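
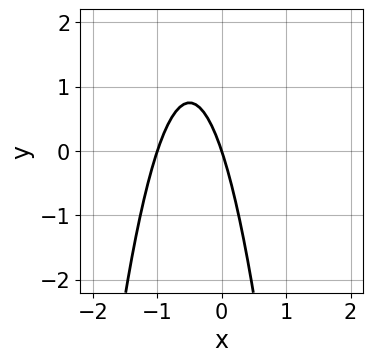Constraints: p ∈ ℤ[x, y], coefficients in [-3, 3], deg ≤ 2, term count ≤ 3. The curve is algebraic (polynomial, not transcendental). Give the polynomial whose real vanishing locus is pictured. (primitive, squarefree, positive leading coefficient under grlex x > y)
3*x^2 + 3*x + y

(a) deg p = 2.
(b) From the axis intercepts and sections: among the integer gridlines, it crosses the x-axis at x ∈ {-1, 0}; it crosses the y-axis at the gridline y = 0.
(c) Fitting integer coefficients to these (and the overall shape) gives p.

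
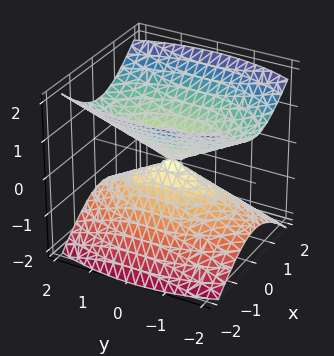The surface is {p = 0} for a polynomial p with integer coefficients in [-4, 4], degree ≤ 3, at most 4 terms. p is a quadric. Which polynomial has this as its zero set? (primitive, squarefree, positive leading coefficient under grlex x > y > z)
1. There are 2 components. Treating them together as one polynomial.
2. deg p = 2. A double cone through the origin; a quadric.
3. Symmetries: it's symmetric under z → −z, forcing even powers of z; the y ↦ −y reflection is a symmetry, so y appears only in even powers; it's symmetric under x → −x, forcing even powers of x.
4. Against the integer gridlines: it meets the x-axis at x = 0 (among the integer gridlines); it meets the y-axis at y = 0 (among the integer gridlines); it meets the z-axis at z = 0 (among the integer gridlines).
5. Fitting integer coefficients to these (and the overall shape) gives p.

3*x^2 + y^2 - 3*z^2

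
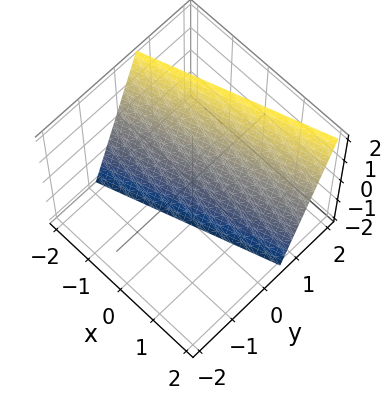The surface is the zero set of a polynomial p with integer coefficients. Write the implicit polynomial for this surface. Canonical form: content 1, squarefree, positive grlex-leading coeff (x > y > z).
(a) deg p = 1. The surface is flat (a plane).
(b) From the axis intercepts and sections: it crosses the x-axis at the gridline x = -2; one z-axis crossing is at z = -2.
(c) Matching integer coefficients to the picture gives p.

x - 3*y + z + 2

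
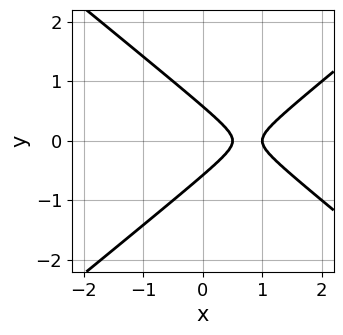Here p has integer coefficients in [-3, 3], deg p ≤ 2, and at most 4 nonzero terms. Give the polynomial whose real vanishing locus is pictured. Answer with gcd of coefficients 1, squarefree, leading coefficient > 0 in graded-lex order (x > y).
First, deg p = 2. The shape is more complex than any degree-1 curve.
Then, symmetries: mirror symmetry y ↦ −y ⇒ only even powers of y.
Then, against the integer gridlines: one x-axis crossing is at x = 1.
Finally, these observations pin down the coefficients.

2*x^2 - 3*y^2 - 3*x + 1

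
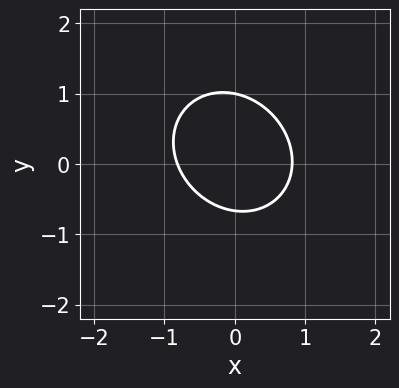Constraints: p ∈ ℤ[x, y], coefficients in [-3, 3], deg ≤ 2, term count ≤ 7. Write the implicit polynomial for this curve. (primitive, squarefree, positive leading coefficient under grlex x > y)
1. The degree is 2 — the shape is more complex than any degree-1 curve.
2. Reading off the gridlines: it meets the y-axis at y = 1 (among the integer gridlines).
3. Solving for integer coefficients yields p as stated.

3*x^2 + x*y + 3*y^2 - y - 2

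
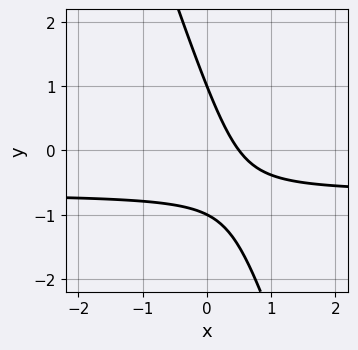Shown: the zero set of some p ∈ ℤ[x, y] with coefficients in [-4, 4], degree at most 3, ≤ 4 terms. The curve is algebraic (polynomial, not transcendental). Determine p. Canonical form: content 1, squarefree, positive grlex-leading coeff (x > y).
1. Degree: the shape is more complex than any degree-1 curve, so deg p = 2.
2. Checking where it meets the axes: the y-axis gridline crossings are at y ∈ {-1, 1}.
3. Assembling these constraints gives the stated polynomial.

3*x*y + y^2 + 2*x - 1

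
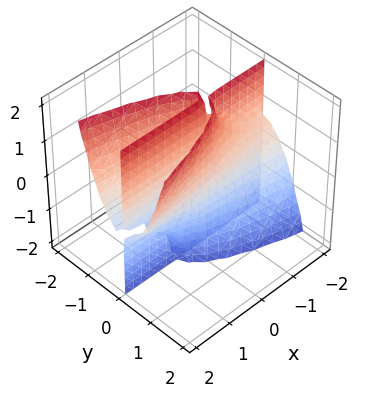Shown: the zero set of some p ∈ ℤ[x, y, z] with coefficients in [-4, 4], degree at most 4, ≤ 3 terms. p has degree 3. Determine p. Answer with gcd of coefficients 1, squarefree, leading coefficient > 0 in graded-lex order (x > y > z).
Degree: no degree-2 surface has this shape, so deg p = 3.
Checking where it meets the axes: every point of the z-axis in the box is on the surface; every point of the x-axis in the box is on the surface.
Matching integer coefficients to the picture gives p.

x*y*z - 3*y^3 + y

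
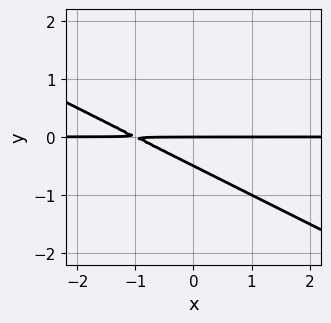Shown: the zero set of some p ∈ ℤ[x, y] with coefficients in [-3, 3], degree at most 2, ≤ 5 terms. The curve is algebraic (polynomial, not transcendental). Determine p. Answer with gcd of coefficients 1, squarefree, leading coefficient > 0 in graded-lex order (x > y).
First, the degree is 2 — no degree-1 curve has this shape.
Next, from the axis intercepts and sections: every point of the x-axis in the box is on the curve; it meets the y-axis at y = 0 (among the integer gridlines).
Finally, together with the visible shape, these determine p as stated.

x*y + 2*y^2 + y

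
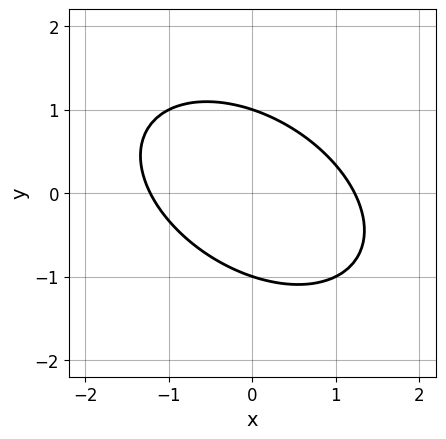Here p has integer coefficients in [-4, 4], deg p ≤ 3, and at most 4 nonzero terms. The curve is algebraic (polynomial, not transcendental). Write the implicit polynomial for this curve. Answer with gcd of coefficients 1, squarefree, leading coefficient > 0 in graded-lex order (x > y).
The degree is 2 — the shape is more complex than any degree-1 curve.
Reading off the gridlines: the y-axis gridline crossings are at y ∈ {-1, 1}.
The integer polynomial consistent with all of this is the stated p.

2*x^2 + 2*x*y + 3*y^2 - 3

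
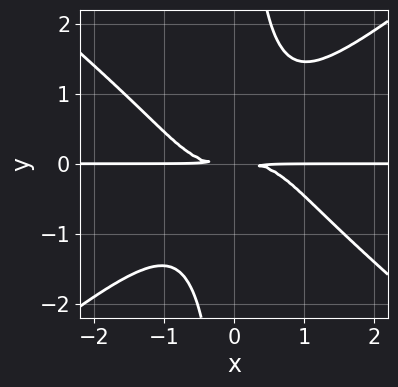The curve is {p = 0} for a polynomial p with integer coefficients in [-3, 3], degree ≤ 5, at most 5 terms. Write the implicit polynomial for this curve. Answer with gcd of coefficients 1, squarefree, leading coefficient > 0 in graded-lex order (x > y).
2*x^3*y - 3*x*y^3 + 3*y^2

The degree is 4 — a generic line meets the curve in up to 4 points.
Observable constraints: every point of the x-axis in the box is on the curve.
Assembling these constraints gives the stated polynomial.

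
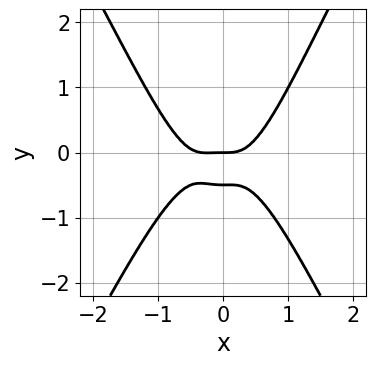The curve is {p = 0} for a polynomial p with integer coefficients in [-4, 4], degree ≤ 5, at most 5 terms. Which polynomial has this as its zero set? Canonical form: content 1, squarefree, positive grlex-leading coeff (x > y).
3*x^4 - x^2*y^2 + x^3 - 2*y^2 - y

Degree: the shape is more complex than any degree-3 curve, so deg p = 4.
From the axis intercepts and sections: it crosses the x-axis at the gridline x = 0; it crosses the y-axis at the gridline y = 0.
Matching integer coefficients to the picture gives p.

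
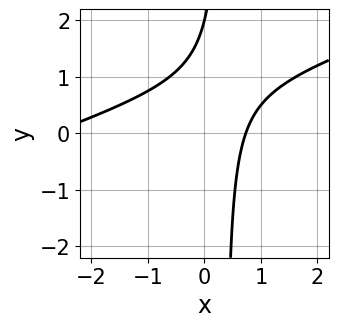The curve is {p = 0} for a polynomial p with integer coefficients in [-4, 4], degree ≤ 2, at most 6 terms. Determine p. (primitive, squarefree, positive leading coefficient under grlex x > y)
(a) The degree is 2 — a generic line meets the curve in up to 2 points.
(b) Against the integer gridlines: it meets the y-axis at y = 2 (among the integer gridlines).
(c) Fitting integer coefficients to these (and the overall shape) gives p.

x^2 - 3*x*y + 2*x + y - 2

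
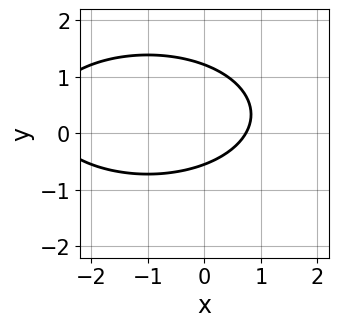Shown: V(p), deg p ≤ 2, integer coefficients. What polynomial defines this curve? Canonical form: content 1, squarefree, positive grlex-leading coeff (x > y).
deg p = 2. The shape is more complex than any degree-1 curve.
Matching integer coefficients to the picture gives p.

x^2 + 3*y^2 + 2*x - 2*y - 2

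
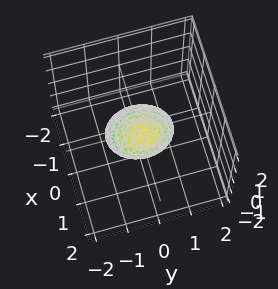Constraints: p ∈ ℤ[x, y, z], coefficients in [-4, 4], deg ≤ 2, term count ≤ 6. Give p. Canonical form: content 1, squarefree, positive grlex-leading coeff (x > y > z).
(a) The degree is 2 — the shape is more complex than any degree-1 surface.
(b) Against the integer gridlines: the y-axis gridline crossings are at y ∈ {-1, 1}.
(c) These observations pin down the coefficients.

3*x^2 - 3*x*z + 2*y^2 + 3*z^2 - 2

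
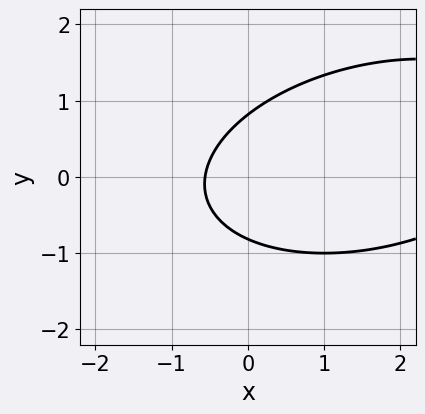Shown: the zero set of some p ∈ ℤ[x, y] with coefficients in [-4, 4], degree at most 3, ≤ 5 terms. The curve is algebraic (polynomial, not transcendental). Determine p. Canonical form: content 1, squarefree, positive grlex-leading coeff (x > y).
1. deg p = 2.
2. The integer polynomial consistent with all of this is the stated p.

x^2 - x*y + 3*y^2 - 3*x - 2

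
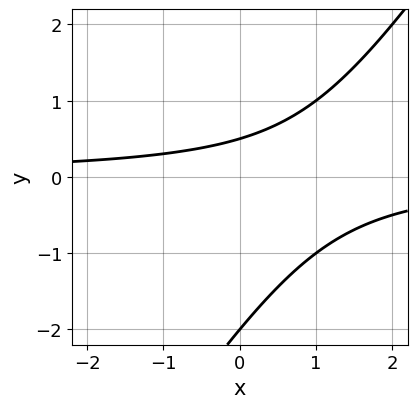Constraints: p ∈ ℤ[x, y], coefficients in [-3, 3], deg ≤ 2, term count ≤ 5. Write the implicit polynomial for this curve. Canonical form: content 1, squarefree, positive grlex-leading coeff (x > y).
3*x*y - 2*y^2 - 3*y + 2

(a) The degree is 2 — the shape is more complex than any degree-1 curve.
(b) Reading off the gridlines: one y-axis crossing is at y = -2; it misses every integer gridline on the x-axis.
(c) The integer polynomial consistent with all of this is the stated p.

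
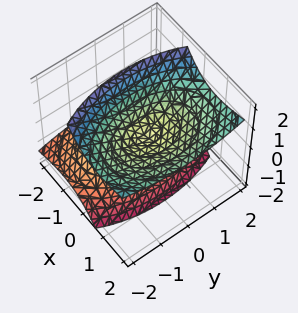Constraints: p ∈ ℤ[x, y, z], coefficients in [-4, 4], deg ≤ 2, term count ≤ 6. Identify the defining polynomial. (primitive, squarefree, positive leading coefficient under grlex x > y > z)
(a) Degree: a generic line meets the surface in up to 2 points, so deg p = 2.
(b) From the visible intercepts: one x-axis crossing is at x = 0; one y-axis crossing is at y = 0.
(c) Putting this together gives p.

2*x^2 - 3*x*z + y^2 - 2*z^2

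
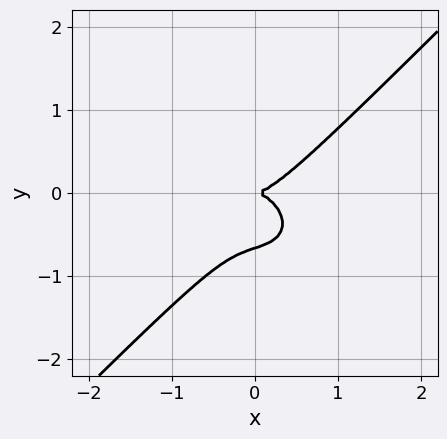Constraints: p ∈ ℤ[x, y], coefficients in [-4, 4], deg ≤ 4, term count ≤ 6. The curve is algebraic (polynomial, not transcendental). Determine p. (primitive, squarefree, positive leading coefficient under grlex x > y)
Degree: a generic line meets the curve in up to 3 points, so deg p = 3.
From the axis intercepts and sections: it meets the y-axis at y = 0 (among the integer gridlines); it meets the x-axis at x = 0 (among the integer gridlines).
Assembling these constraints gives the stated polynomial.

2*x^3 + x*y^2 - 3*y^3 - 2*y^2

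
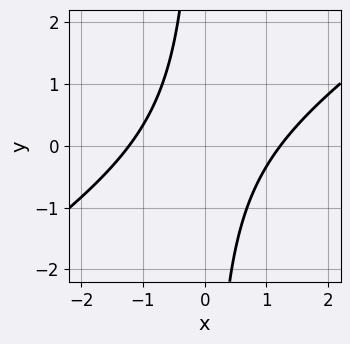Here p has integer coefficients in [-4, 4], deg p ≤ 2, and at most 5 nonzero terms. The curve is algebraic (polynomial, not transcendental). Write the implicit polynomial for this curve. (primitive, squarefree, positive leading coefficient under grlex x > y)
2*x^2 - 3*x*y - 3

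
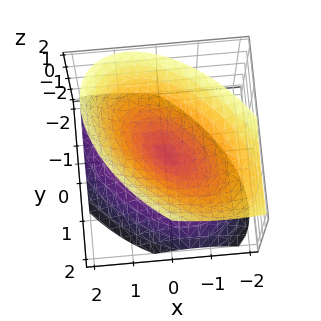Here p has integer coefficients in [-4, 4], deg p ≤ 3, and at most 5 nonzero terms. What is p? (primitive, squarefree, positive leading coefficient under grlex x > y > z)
1. There are 2 components. They look like related sheets of one shape, so recover p as a whole.
2. deg p = 2. A generic line meets the surface in up to 2 points.
3. Against the integer gridlines: it meets the y-axis at y = 0 (among the integer gridlines); one z-axis crossing is at z = 0; it meets the x-axis at x = 0 (among the integer gridlines).
4. Solving for integer coefficients yields p as stated.

3*x^2 + 3*x*y + x*z + 3*y^2 - 3*z^2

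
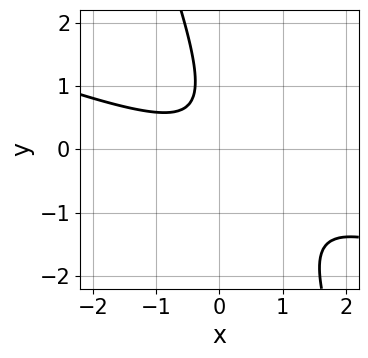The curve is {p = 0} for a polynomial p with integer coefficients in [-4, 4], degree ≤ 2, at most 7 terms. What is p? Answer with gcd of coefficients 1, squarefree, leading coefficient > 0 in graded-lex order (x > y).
First, degree: a generic line meets the curve in up to 2 points, so deg p = 2.
Then, reading off the gridlines: the curve avoids every integer y-axis point in the box; it misses every integer gridline on the x-axis.
Finally, fitting integer coefficients to these (and the overall shape) gives p.

x^2 + 3*x*y + y^2 - y + 1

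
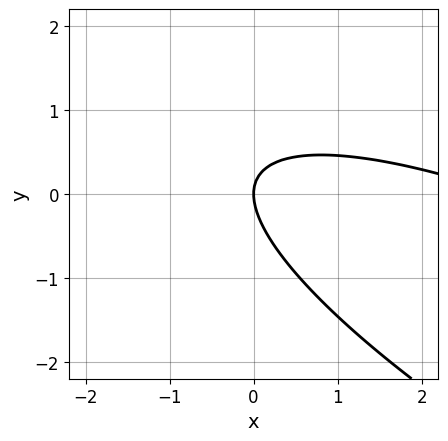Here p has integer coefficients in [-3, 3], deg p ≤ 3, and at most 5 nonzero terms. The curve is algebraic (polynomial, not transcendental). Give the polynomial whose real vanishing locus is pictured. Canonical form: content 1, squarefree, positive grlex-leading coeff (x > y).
1. The degree is 2 — the shape is more complex than any degree-1 curve.
2. From the axis intercepts and sections: it meets the y-axis at y = 0 (among the integer gridlines); one x-axis crossing is at x = 0.
3. Putting this together gives p.

x^2 + 3*x*y + 3*y^2 - 3*x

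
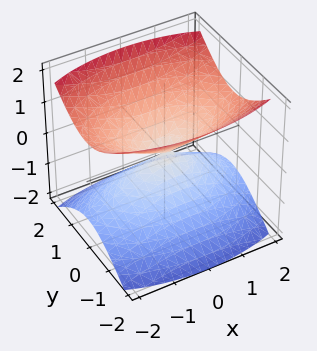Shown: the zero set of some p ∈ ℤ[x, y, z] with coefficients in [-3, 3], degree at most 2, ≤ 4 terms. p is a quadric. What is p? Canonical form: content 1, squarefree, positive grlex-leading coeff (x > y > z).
x^2 + 3*y^2 - 3*z^2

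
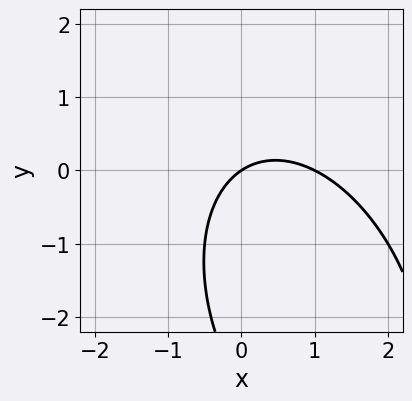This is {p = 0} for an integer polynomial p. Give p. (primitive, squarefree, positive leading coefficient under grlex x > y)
2*x^2 + x*y + y^2 - 2*x + 3*y

First, deg p = 2. A generic line meets the curve in up to 2 points.
Then, from the axis intercepts and sections: the x-axis gridline crossings are at x ∈ {0, 1}; one y-axis crossing is at y = 0.
Finally, matching integer coefficients to the picture gives p.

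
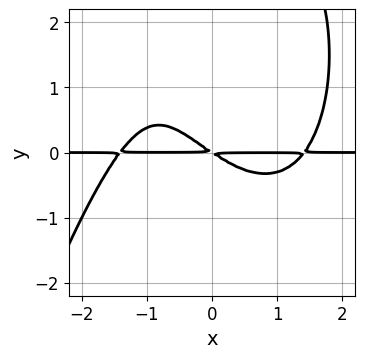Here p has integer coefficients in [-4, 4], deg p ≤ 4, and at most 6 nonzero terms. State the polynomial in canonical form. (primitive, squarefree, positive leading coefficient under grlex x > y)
x^3*y + y^3 - 2*x*y - 3*y^2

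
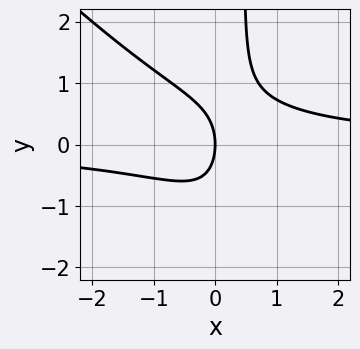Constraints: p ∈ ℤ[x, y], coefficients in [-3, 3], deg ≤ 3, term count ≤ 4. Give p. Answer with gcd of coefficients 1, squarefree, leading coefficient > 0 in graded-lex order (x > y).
2*x^2*y + 2*x*y^2 - y^2 - 2*x

First, the degree is 3 — no degree-2 curve has this shape.
Next, observable constraints: it meets the x-axis at x = 0 (among the integer gridlines); it meets the y-axis at y = 0 (among the integer gridlines).
Finally, assembling these constraints gives the stated polynomial.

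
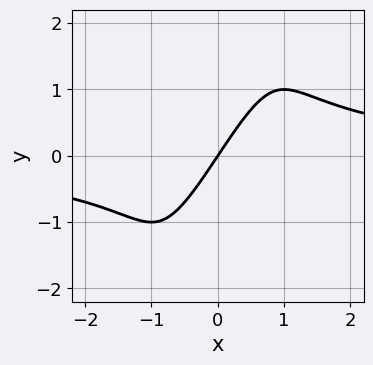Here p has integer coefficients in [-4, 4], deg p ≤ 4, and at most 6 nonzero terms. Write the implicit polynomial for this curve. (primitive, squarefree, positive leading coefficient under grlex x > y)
2*x^2*y - x*y^2 - 3*x + 2*y

First, degree: no degree-2 curve has this shape, so deg p = 3.
Then, against the integer gridlines: it meets the x-axis at x = 0 (among the integer gridlines); one y-axis crossing is at y = 0.
Finally, together with the visible shape, these determine p as stated.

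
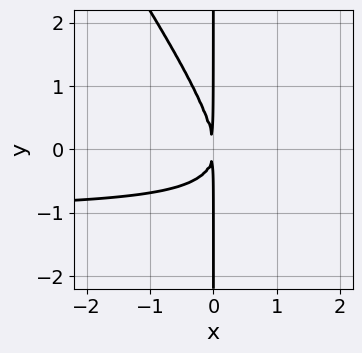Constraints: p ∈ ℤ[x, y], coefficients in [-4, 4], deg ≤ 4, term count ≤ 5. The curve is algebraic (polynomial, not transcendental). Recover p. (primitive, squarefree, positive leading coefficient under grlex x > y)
(a) The degree is 3 — no degree-2 curve has this shape.
(b) Checking where it meets the axes: the visible y-axis segment lies entirely on the curve.
(c) Putting this together gives p.

3*x^2*y + 2*x*y^2 + 3*x^2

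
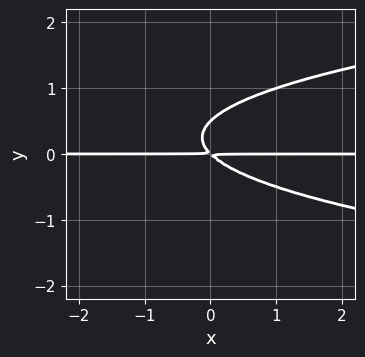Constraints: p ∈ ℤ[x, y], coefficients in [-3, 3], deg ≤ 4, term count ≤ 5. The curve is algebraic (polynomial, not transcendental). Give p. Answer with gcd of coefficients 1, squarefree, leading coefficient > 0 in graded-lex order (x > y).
1. Degree: no degree-2 curve has this shape, so deg p = 3.
2. From the axis intercepts and sections: every point of the x-axis in the box is on the curve.
3. Assembling these constraints gives the stated polynomial.

2*y^3 - x*y - y^2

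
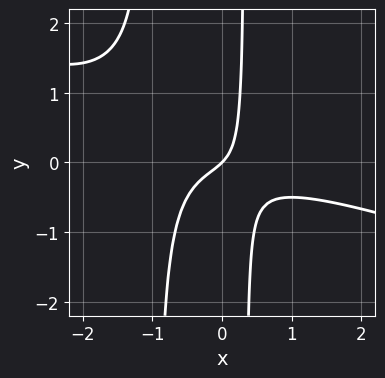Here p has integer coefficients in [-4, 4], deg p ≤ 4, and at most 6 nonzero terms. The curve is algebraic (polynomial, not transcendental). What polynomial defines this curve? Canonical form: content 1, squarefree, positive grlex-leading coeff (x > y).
First, degree: the shape is more complex than any degree-2 curve, so deg p = 3.
Next, from the visible intercepts: it crosses the y-axis at the gridline y = 0; it meets the x-axis at x = 0 (among the integer gridlines).
Finally, these observations pin down the coefficients.

x^3 + 3*x^2*y + 2*x*y + x - y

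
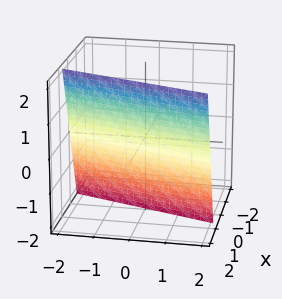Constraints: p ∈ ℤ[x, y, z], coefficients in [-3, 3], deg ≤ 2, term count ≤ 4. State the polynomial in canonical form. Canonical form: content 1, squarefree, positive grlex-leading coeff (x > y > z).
The degree is 1 — the surface is flat (a plane).
Observable constraints: it meets the y-axis at y = -2 (among the integer gridlines); it crosses the z-axis at the gridline z = -2.
Putting this together gives p.

3*x - y - z - 2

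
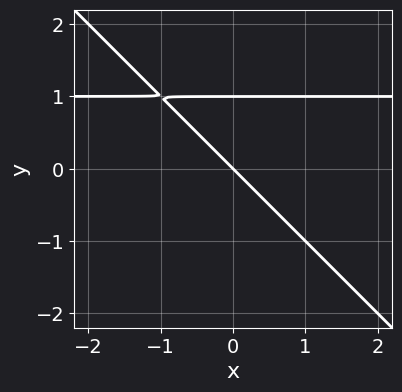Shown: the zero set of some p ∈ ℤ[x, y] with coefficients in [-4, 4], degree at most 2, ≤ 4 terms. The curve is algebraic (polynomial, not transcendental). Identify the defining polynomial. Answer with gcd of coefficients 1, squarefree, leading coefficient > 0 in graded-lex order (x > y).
Degree: no degree-1 curve has this shape, so deg p = 2.
From the axis intercepts and sections: it meets the x-axis at x = 0 (among the integer gridlines); among the integer gridlines, it crosses the y-axis at y ∈ {0, 1}.
Fitting integer coefficients to these (and the overall shape) gives p.

x*y + y^2 - x - y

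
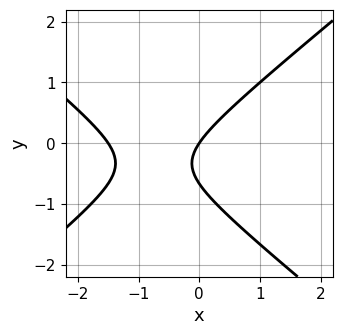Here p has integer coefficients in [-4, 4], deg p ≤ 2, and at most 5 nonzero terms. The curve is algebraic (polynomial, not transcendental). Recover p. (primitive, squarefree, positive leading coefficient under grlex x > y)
2*x^2 - 3*y^2 + 3*x - 2*y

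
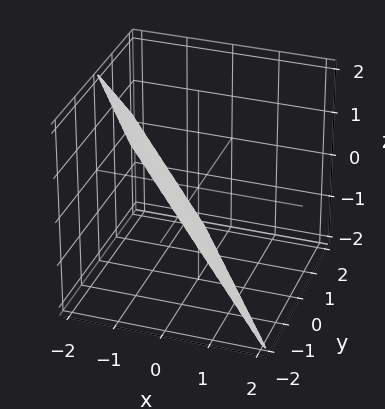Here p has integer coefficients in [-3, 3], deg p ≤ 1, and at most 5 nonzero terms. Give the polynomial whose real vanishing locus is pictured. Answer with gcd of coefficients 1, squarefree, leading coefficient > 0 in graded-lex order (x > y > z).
3*x + 2*y + 2*z + 2

1. The degree is 1 — every cross-section is a straight line — this is a plane.
2. From the visible intercepts: one y-axis crossing is at y = -1; it crosses the z-axis at the gridline z = -1.
3. These observations pin down the coefficients.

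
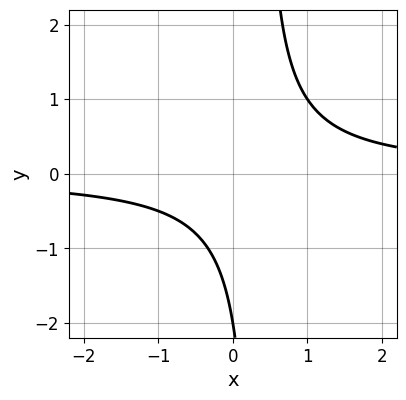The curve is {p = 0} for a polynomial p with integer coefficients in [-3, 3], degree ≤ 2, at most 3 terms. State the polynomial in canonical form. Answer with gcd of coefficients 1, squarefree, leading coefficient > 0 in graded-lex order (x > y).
3*x*y - y - 2

Degree: the shape is more complex than any degree-1 curve, so deg p = 2.
Observable constraints: it meets the y-axis at y = -2 (among the integer gridlines); no x-intercept at any integer in the box.
Fitting integer coefficients to these (and the overall shape) gives p.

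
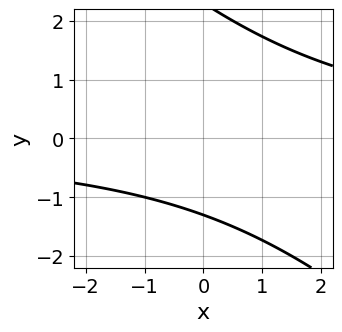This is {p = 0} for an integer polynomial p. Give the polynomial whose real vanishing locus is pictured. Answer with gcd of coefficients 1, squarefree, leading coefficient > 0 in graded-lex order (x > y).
x*y + y^2 - y - 3

The degree is 2 — the shape is more complex than any degree-1 curve.
From the axis intercepts and sections: it misses every integer gridline on the x-axis.
Together with the visible shape, these determine p as stated.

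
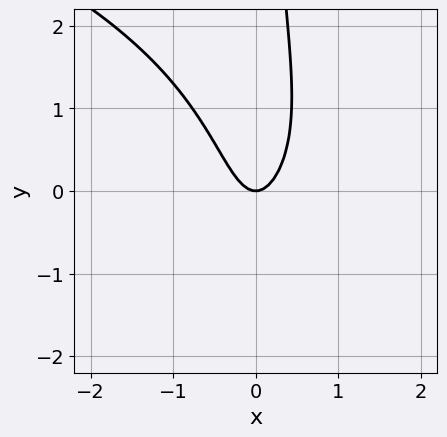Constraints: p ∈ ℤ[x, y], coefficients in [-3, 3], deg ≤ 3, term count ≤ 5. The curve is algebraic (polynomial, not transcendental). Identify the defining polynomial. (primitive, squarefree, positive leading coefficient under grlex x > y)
x*y^2 + 3*x^2 - y

The degree is 3 — the shape is more complex than any degree-2 curve.
From the visible intercepts: one y-axis crossing is at y = 0; one x-axis crossing is at x = 0.
Fitting integer coefficients to these (and the overall shape) gives p.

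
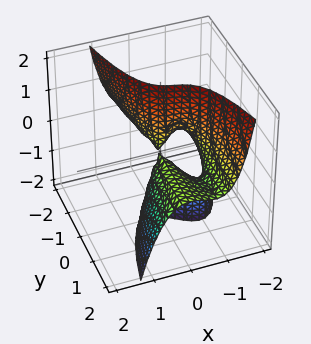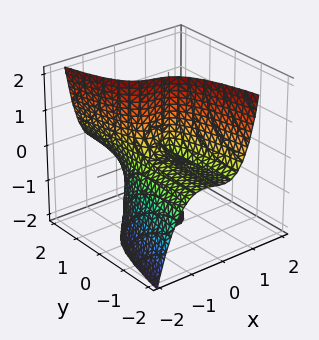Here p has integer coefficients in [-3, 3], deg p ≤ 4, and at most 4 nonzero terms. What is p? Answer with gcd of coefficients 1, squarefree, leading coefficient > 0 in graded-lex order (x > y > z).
1. deg p = 3. The shape is more complex than any degree-2 surface.
2. From the visible intercepts: one x-axis crossing is at x = -1; the visible y-axis segment lies entirely on the surface; the visible z-axis segment lies entirely on the surface.
3. These observations pin down the coefficients.

3*x^3 + 3*x^2 + x*z + 2*y*z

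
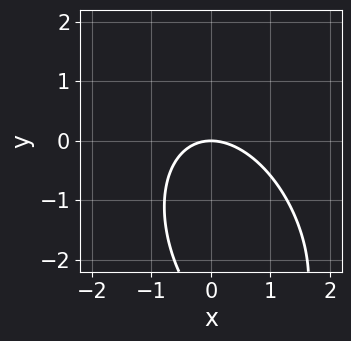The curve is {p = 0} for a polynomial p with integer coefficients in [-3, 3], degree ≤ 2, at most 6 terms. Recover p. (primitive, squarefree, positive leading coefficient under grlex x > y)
First, deg p = 2.
Then, reading off the gridlines: it meets the x-axis at x = 0 (among the integer gridlines); one y-axis crossing is at y = 0.
Finally, solving for integer coefficients yields p as stated.

2*x^2 + x*y + y^2 + 3*y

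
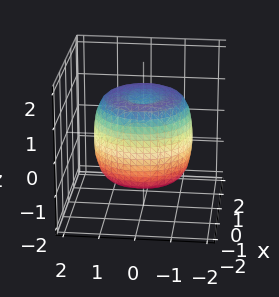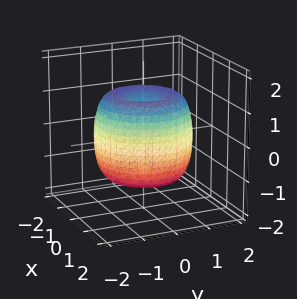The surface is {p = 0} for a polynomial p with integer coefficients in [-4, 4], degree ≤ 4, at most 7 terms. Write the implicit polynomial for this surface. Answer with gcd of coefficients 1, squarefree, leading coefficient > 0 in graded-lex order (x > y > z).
2*x^4 + 4*x^2*y^2 + 2*y^4 - 3*x^2 - 3*y^2 + 2*z^2 - 2

First, degree: no degree-3 surface has this shape, so deg p = 4.
Then, symmetry: the surface is invariant under rotation about z: p = q(x² + y², z).
Then, reading off the gridlines: a circular section at z = -1 has radius between 1 and 2; the z-axis gridline crossings are at z ∈ {-1, 1}.
Finally, the integer polynomial consistent with all of this is the stated p.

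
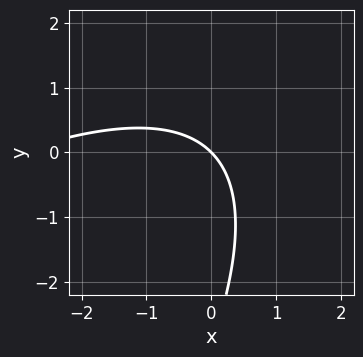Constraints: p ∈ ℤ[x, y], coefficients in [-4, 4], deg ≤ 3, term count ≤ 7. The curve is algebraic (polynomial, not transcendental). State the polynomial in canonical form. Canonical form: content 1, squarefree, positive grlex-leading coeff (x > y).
x^2 - 2*x*y + y^2 + 3*x + 3*y

1. deg p = 2. No degree-1 curve has this shape.
2. Reading off the gridlines: one y-axis crossing is at y = 0; it crosses the x-axis at the gridline x = 0.
3. Solving for integer coefficients yields p as stated.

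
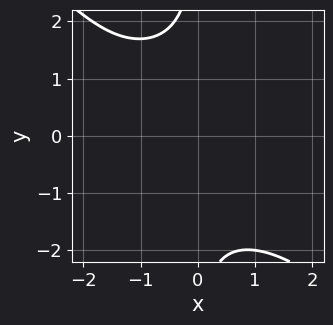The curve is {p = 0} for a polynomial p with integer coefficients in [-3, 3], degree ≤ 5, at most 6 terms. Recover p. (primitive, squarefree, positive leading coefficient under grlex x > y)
x^2*y^2 + x*y^3 + x + 3

Degree: no degree-3 curve has this shape, so deg p = 4.
Checking where it meets the axes: the curve avoids every integer y-axis point in the box; the curve avoids every integer x-axis point in the box.
These observations pin down the coefficients.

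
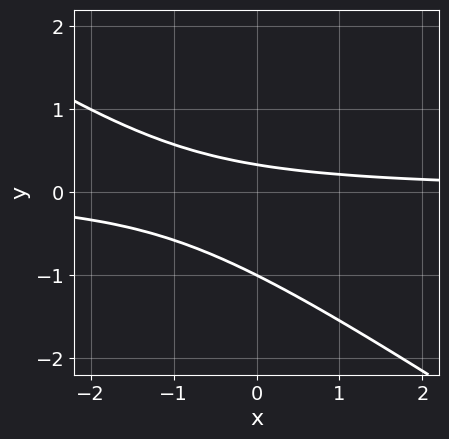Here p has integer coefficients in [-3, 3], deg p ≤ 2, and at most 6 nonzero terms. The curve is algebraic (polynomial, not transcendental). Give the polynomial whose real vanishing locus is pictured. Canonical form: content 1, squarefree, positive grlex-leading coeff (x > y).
Degree: the shape is more complex than any degree-1 curve, so deg p = 2.
Observable constraints: no x-intercept at any integer in the box; it crosses the y-axis at the gridline y = -1.
Together with the visible shape, these determine p as stated.

2*x*y + 3*y^2 + 2*y - 1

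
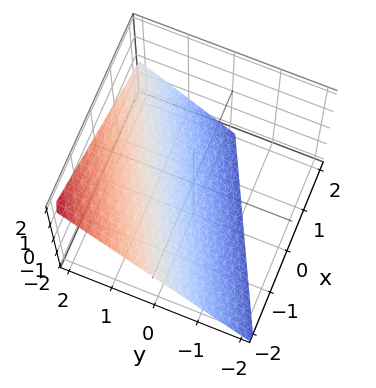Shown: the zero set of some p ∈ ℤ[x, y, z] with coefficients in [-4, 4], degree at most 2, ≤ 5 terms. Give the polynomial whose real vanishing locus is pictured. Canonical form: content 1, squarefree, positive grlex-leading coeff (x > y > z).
x - 2*y + 2*z + 2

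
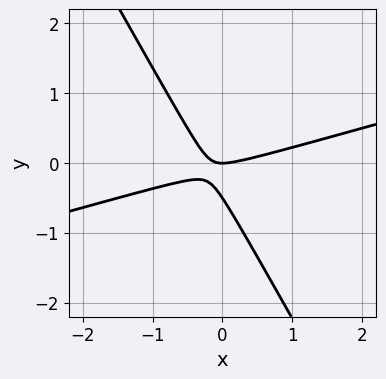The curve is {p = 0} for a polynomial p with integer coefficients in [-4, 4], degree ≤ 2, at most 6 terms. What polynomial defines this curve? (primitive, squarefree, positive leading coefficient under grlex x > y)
The degree is 2 — no degree-1 curve has this shape.
From the axis intercepts and sections: it meets the x-axis at x = 0 (among the integer gridlines); it meets the y-axis at y = 0 (among the integer gridlines).
Assembling these constraints gives the stated polynomial.

x^2 - 3*x*y - 2*y^2 - y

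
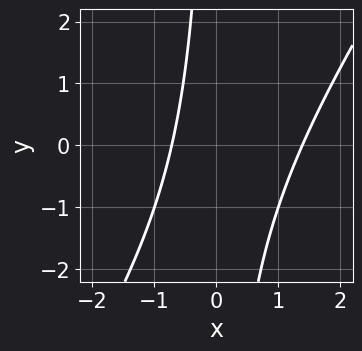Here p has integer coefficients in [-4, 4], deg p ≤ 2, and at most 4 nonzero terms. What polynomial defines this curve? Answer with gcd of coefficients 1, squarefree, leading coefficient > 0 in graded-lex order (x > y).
(a) The degree is 2 — the shape is more complex than any degree-1 curve.
(b) Checking where it meets the axes: no y-intercept at any integer in the box.
(c) The integer polynomial consistent with all of this is the stated p.

3*x^2 - 2*x*y - 2*x - 3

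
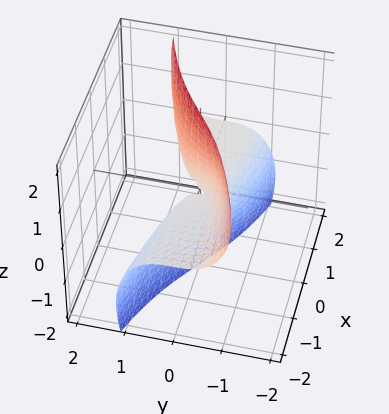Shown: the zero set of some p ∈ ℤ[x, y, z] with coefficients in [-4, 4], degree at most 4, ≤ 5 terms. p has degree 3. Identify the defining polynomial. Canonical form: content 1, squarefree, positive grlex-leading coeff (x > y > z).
3*y^3 + 2*y*z^2 - 3*x*z

First, degree: a generic line meets the surface in up to 3 points, so deg p = 3.
Then, reading off the gridlines: every point of the z-axis in the box is on the surface; every point of the x-axis in the box is on the surface; it crosses the y-axis at the gridline y = 0.
Finally, fitting integer coefficients to these (and the overall shape) gives p.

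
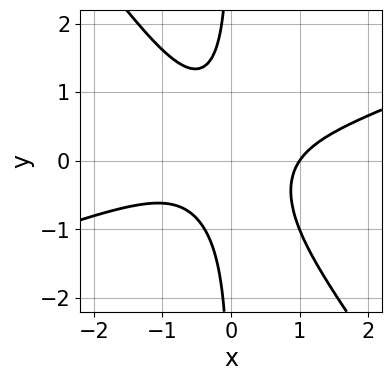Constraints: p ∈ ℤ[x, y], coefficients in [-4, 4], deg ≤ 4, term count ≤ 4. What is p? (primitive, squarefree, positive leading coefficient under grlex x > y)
x^3 - 2*x^2*y - 2*x*y^2 - 1

1. Degree: the shape is more complex than any degree-2 curve, so deg p = 3.
2. From the axis intercepts and sections: one x-axis crossing is at x = 1; the curve avoids every integer y-axis point in the box.
3. Solving for integer coefficients yields p as stated.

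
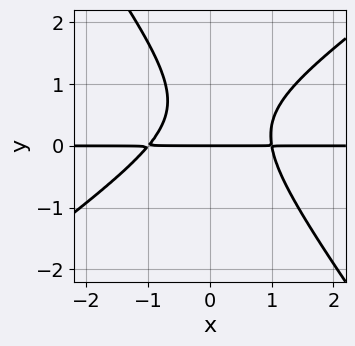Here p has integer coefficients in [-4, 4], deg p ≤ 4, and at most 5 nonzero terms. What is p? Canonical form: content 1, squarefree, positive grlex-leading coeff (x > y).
(a) Degree: the shape is more complex than any degree-2 curve, so deg p = 3.
(b) Reading off the gridlines: one y-axis crossing is at y = 0; the visible x-axis segment lies entirely on the curve.
(c) Fitting integer coefficients to these (and the overall shape) gives p.

3*x^2*y - 2*x*y^2 - 3*y^3 + 3*y^2 - 3*y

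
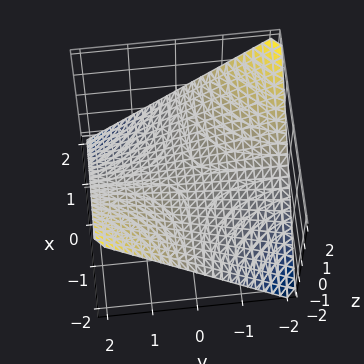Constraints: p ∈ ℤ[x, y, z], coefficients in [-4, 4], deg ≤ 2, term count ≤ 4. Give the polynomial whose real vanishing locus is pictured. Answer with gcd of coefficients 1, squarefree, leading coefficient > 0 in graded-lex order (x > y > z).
x*y + 2*z

First, deg p = 2. A hyperbolic paraboloid; a quadric.
Then, checking where it meets the axes: it crosses the z-axis at the gridline z = 0; every point of the x-axis in the box is on the surface.
Finally, assembling these constraints gives the stated polynomial. Check: (0, -1, 0) on the y-axis lies on the surface, and p(0, -1, 0) = 0. ✓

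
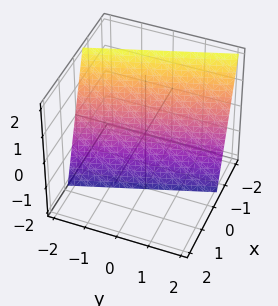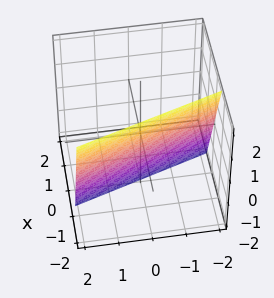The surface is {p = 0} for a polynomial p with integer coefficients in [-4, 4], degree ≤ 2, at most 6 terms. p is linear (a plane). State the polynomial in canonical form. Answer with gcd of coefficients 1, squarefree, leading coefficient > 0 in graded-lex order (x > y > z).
Degree: every cross-section is a straight line — this is a plane, so deg p = 1.
From the visible intercepts: one z-axis crossing is at z = -2; one y-axis crossing is at y = -2.
The integer polynomial consistent with all of this is the stated p.

3*x + y + z + 2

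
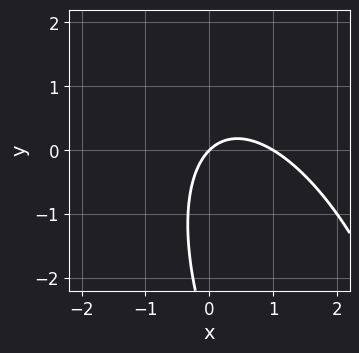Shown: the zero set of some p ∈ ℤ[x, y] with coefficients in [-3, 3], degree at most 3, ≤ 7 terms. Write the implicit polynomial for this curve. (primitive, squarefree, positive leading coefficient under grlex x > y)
3*x^2 + 2*x*y + y^2 - 3*x + 3*y

1. deg p = 2.
2. Observable constraints: among the integer gridlines, it crosses the x-axis at x ∈ {0, 1}; one y-axis crossing is at y = 0.
3. Fitting integer coefficients to these (and the overall shape) gives p.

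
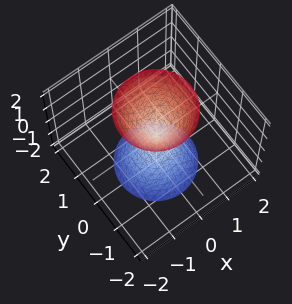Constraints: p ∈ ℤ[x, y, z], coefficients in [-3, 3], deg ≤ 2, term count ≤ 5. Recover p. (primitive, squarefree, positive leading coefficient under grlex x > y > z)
3*x^2 + 3*y^2 - z^2

1. I count 2 distinct pieces. They look like related sheets of one shape, so recover p as a whole.
2. The degree is 2 — two nappes meeting at a single point; a quadric.
3. Symmetries: the z ↦ −z reflection is a symmetry, so z appears only in even powers; every cross-section ⟂ z is a circle, so x, y appear only via x² + y².
4. Checking where it meets the axes: it crosses the y-axis at the gridline y = 0; it crosses the x-axis at the gridline x = 0; a circular section at z = -2 has radius between 1 and 2; one z-axis crossing is at z = 0.
5. Matching integer coefficients to the picture gives p.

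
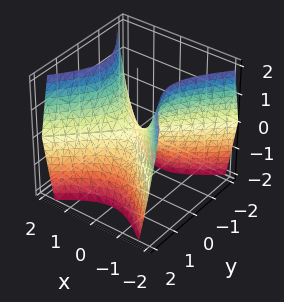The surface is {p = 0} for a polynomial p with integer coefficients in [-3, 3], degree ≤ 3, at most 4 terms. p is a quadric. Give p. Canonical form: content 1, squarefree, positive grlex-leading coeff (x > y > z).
Degree: a hyperbolic paraboloid; a quadric, so deg p = 2.
Symmetries: the x ↦ −x reflection is a symmetry, so x appears only in even powers; it's symmetric under y → −y, forcing even powers of y.
Observable constraints: it meets the x-axis at x = 0 (among the integer gridlines); it meets the y-axis at y = 0 (among the integer gridlines); it meets the z-axis at z = 0 (among the integer gridlines).
Putting this together gives p.

3*x^2 - 3*y^2 - 2*z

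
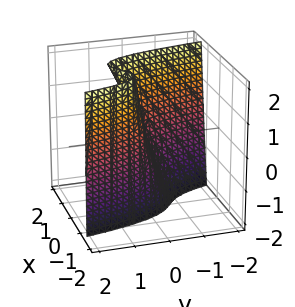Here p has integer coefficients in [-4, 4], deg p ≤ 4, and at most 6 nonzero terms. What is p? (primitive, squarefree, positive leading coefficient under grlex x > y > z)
3*x^3 - x*z + 3*y - z

First, deg p = 3. No degree-2 surface has this shape.
Next, from the visible intercepts: it meets the y-axis at y = 0 (among the integer gridlines); it crosses the z-axis at the gridline z = 0; one x-axis crossing is at x = 0.
Finally, assembling these constraints gives the stated polynomial.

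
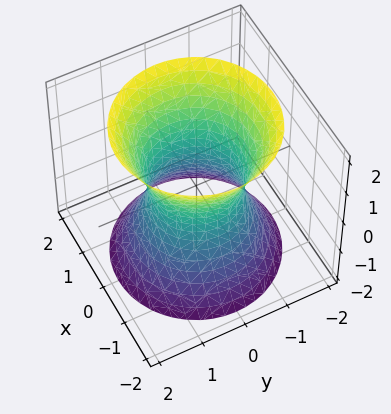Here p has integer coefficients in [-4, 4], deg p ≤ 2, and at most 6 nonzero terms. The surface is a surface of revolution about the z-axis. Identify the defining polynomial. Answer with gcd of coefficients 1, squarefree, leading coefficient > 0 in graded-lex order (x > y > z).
2*x^2 + 2*y^2 - z^2 - 2

First, the degree is 2 — the shape is more complex than any degree-1 surface.
Next, symmetry: every cross-section ⟂ z is a circle, so x, y appear only via x² + y².
Next, observable constraints: it misses every integer gridline on the z-axis; among the integer gridlines, it crosses the x-axis at x ∈ {-1, 1}; among the integer gridlines, it crosses the y-axis at y ∈ {-1, 1}.
Finally, solving for integer coefficients yields p as stated.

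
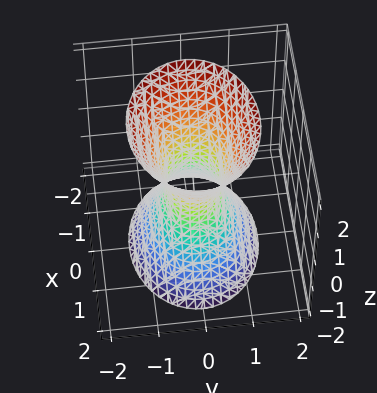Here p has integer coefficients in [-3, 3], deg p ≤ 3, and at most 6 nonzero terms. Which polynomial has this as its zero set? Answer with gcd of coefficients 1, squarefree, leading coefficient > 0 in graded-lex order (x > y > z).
deg p = 2. One connected sheet with a waist; a quadric.
Symmetries: the z ↦ −z reflection is a symmetry, so z appears only in even powers; mirror symmetry x ↦ −x ⇒ only even powers of x; the y ↦ −y reflection is a symmetry, so y appears only in even powers.
Observable constraints: no z-intercept at any integer in the box.
Solving for integer coefficients yields p as stated.

2*x^2 + 3*y^2 - z^2 - 1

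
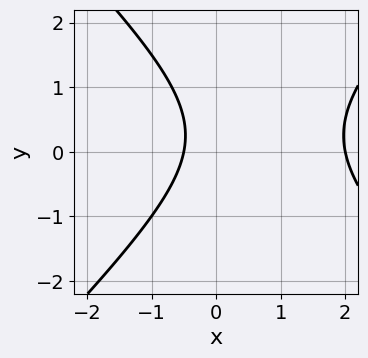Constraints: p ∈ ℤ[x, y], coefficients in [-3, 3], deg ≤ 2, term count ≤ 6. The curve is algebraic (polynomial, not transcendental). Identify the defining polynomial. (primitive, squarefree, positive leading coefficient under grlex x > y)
2*x^2 - 2*y^2 - 3*x + y - 2

(a) The degree is 2 — a generic line meets the curve in up to 2 points.
(b) From the axis intercepts and sections: it misses every integer gridline on the y-axis; one x-axis crossing is at x = 2.
(c) The integer polynomial consistent with all of this is the stated p.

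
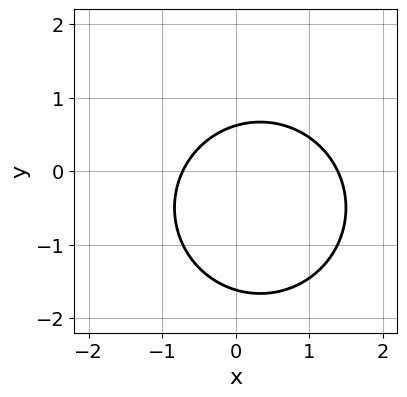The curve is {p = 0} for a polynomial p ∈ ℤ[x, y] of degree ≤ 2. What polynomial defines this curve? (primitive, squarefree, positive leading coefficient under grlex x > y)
3*x^2 + 3*y^2 - 2*x + 3*y - 3

The degree is 2 — a generic line meets the curve in up to 2 points.
Putting this together gives p.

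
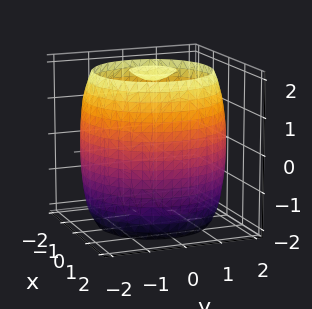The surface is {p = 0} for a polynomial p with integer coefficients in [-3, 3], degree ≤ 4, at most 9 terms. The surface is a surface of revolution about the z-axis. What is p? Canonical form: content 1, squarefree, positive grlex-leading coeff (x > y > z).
(a) The picture has 3 separate pieces. They look like related sheets of one shape, so recover p as a whole.
(b) Degree: no degree-3 surface has this shape, so deg p = 4.
(c) By symmetry, every cross-section ⟂ z is a circle, so x, y appear only via x² + y².
(d) Observable constraints: a circular section at z = -2 has radius between 0 and 1.
(e) Matching integer coefficients to the picture gives p.

x^4 + 2*x^2*y^2 + y^4 - 3*x^2 - 3*y^2 + z^2 - 3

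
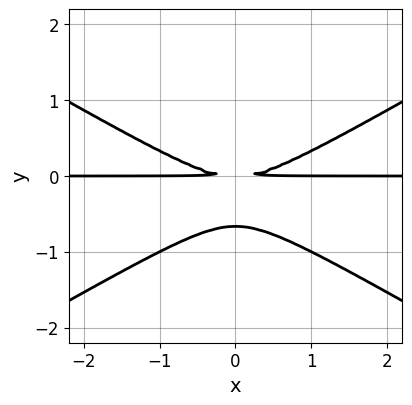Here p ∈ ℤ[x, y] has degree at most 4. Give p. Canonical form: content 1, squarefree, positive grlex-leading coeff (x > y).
x^2*y - 3*y^3 - 2*y^2

The degree is 3 — no degree-2 curve has this shape.
Symmetries: mirror symmetry x ↦ −x ⇒ only even powers of x.
From the axis intercepts and sections: every point of the x-axis in the box is on the curve.
The integer polynomial consistent with all of this is the stated p.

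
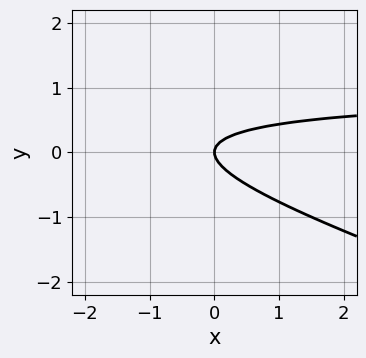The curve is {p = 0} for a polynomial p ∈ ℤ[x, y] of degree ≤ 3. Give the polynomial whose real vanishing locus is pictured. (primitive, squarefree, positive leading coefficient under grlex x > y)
x*y + 3*y^2 - x

(a) The degree is 2 — a generic line meets the curve in up to 2 points.
(b) Checking where it meets the axes: it meets the x-axis at x = 0 (among the integer gridlines); it crosses the y-axis at the gridline y = 0.
(c) Together with the visible shape, these determine p as stated.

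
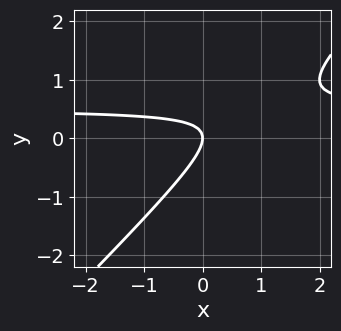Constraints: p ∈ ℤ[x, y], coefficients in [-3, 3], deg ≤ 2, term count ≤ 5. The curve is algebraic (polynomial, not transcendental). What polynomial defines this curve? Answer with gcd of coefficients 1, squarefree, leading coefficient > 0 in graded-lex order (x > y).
First, degree: no degree-1 curve has this shape, so deg p = 2.
Then, from the visible intercepts: it meets the y-axis at y = 0 (among the integer gridlines); it crosses the x-axis at the gridline x = 0.
Finally, the integer polynomial consistent with all of this is the stated p.

2*x*y - 2*y^2 - x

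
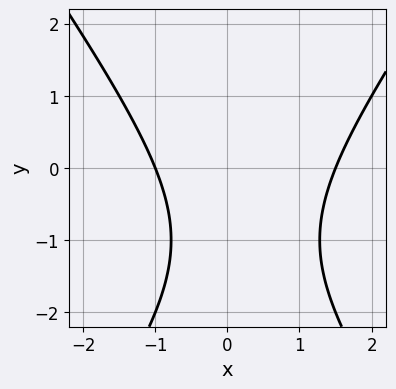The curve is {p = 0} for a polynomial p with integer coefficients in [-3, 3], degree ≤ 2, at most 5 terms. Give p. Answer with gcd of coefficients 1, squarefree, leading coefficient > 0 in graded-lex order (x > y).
2*x^2 - y^2 - x - 2*y - 3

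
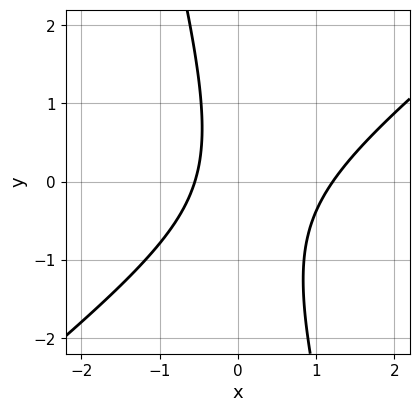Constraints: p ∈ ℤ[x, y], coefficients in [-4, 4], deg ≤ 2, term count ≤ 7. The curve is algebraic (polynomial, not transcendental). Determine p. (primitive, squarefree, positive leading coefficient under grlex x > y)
3*x^2 - 3*x*y - y^2 - 2*x - 2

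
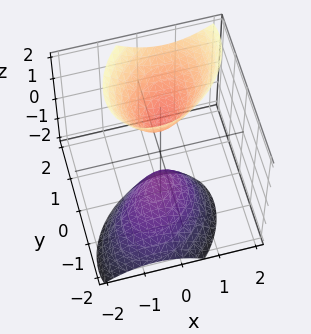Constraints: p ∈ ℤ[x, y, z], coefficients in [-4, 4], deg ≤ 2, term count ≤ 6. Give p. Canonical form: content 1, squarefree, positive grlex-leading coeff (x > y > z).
3*x^2 - 2*x*y + 3*y^2 - 3*y*z - z^2 + 1

I count 2 distinct pieces.
The degree is 2 — a generic line meets the surface in up to 2 points.
Reading off the gridlines: it misses every integer gridline on the y-axis; among the integer gridlines, it crosses the z-axis at z ∈ {-1, 1}; the surface avoids every integer x-axis point in the box.
Solving for integer coefficients yields p as stated.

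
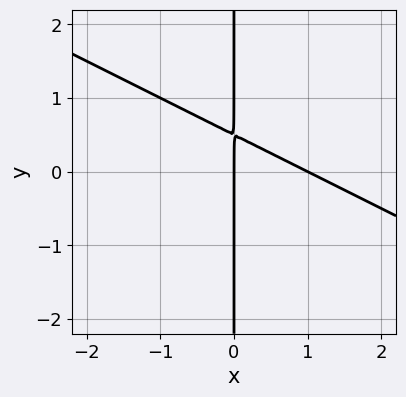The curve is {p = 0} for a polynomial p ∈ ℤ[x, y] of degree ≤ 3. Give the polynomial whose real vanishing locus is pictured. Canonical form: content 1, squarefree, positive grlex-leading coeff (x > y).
x^2 + 2*x*y - x

(a) The degree is 2 — a generic line meets the curve in up to 2 points.
(b) Checking where it meets the axes: the visible y-axis segment lies entirely on the curve; among the integer gridlines, it crosses the x-axis at x ∈ {0, 1}.
(c) Putting this together gives p.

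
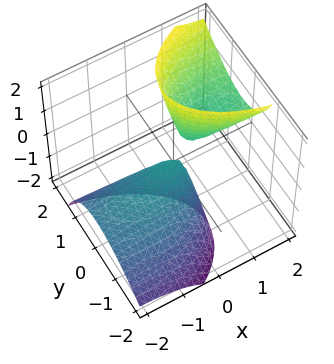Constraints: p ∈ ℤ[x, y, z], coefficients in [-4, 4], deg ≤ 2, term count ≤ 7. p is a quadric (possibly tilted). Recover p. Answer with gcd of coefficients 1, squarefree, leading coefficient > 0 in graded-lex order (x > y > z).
x^2 - 3*x*z + 3*y^2 - 2*y*z + z

(a) I count 2 distinct pieces.
(b) Degree: a generic line meets the surface in up to 2 points, so deg p = 2.
(c) Observable constraints: one z-axis crossing is at z = 0; it crosses the y-axis at the gridline y = 0.
(d) Assembling these constraints gives the stated polynomial.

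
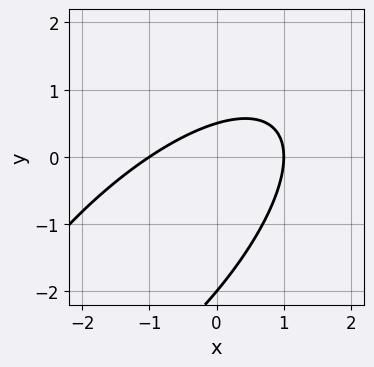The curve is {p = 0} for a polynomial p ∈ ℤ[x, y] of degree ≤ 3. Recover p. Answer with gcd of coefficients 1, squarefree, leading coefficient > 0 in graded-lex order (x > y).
1. Degree: the shape is more complex than any degree-1 curve, so deg p = 2.
2. From the axis intercepts and sections: it crosses the y-axis at the gridline y = -2; among the integer gridlines, it crosses the x-axis at x ∈ {-1, 1}.
3. Matching integer coefficients to the picture gives p.

2*x^2 - 3*x*y + 2*y^2 + 3*y - 2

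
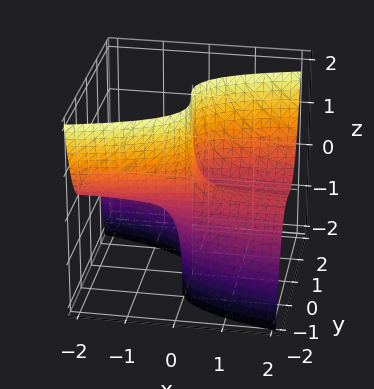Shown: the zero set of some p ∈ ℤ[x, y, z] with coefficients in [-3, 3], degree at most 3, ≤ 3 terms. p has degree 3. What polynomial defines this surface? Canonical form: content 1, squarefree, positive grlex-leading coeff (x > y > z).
1. The degree is 3 — a generic line meets the surface in up to 3 points.
2. From the visible intercepts: it meets the y-axis at y = -1 (among the integer gridlines); every point of the x-axis in the box is on the surface; the visible z-axis segment lies entirely on the surface.
3. Matching integer coefficients to the picture gives p.

y^3 - x*z + y^2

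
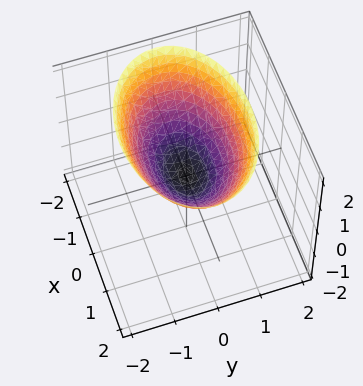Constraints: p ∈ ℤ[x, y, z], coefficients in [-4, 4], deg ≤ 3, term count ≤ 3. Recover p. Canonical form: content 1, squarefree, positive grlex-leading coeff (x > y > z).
First, the degree is 2 — a paraboloid; a quadric.
Next, symmetries: the x ↦ −x reflection is a symmetry, so x appears only in even powers; it's symmetric under y → −y, forcing even powers of y.
Then, checking where it meets the axes: it meets the z-axis at z = 0 (among the integer gridlines); it meets the x-axis at x = 0 (among the integer gridlines); it crosses the y-axis at the gridline y = 0.
Finally, matching integer coefficients to the picture gives p.

x^2 + 2*y^2 - 2*z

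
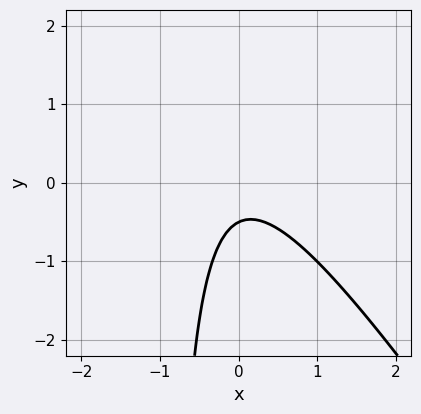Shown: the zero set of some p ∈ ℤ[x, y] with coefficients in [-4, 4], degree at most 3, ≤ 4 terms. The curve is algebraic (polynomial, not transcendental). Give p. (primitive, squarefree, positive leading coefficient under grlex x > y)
3*x^2 + 2*x*y + 2*y + 1

deg p = 2. A generic line meets the curve in up to 2 points.
Checking where it meets the axes: no x-intercept at any integer in the box.
These observations pin down the coefficients.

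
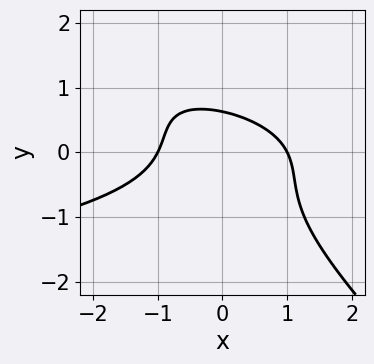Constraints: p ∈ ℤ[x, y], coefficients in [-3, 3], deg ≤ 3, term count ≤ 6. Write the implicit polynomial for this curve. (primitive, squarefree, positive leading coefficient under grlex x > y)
3*x*y^2 + 3*y^3 + 2*x^2 + 2*y - 2

First, the degree is 3 — the shape is more complex than any degree-2 curve.
Then, from the visible intercepts: the x-axis gridline crossings are at x ∈ {-1, 1}.
Finally, fitting integer coefficients to these (and the overall shape) gives p.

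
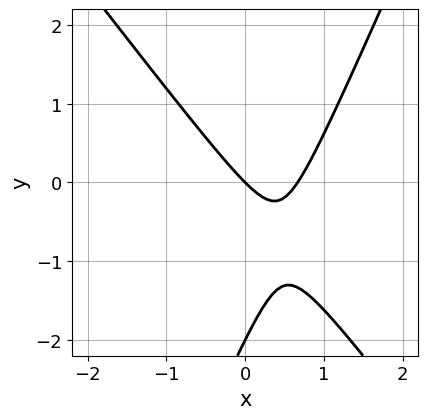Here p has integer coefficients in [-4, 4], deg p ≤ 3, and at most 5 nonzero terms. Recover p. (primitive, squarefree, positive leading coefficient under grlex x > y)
3*x^2 + x*y - y^2 - 2*x - 2*y

1. The degree is 2 — no degree-1 curve has this shape.
2. Observable constraints: among the integer gridlines, it crosses the y-axis at y ∈ {-2, 0}; it meets the x-axis at x = 0 (among the integer gridlines).
3. Matching integer coefficients to the picture gives p.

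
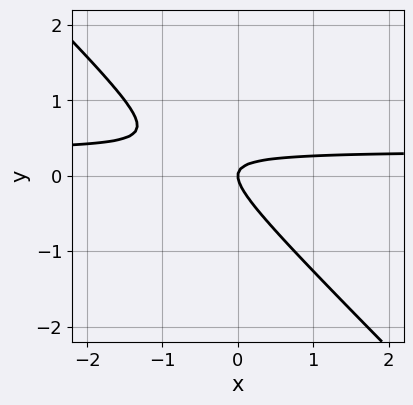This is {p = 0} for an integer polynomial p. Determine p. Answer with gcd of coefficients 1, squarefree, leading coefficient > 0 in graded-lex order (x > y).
(a) The degree is 2 — the shape is more complex than any degree-1 curve.
(b) Observable constraints: it meets the x-axis at x = 0 (among the integer gridlines); one y-axis crossing is at y = 0.
(c) Putting this together gives p.

3*x*y + 3*y^2 - x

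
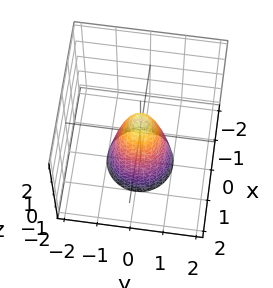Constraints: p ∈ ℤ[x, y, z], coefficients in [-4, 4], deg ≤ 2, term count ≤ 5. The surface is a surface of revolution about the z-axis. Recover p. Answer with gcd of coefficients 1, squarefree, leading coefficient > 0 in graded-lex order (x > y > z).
3*x^2 + 3*y^2 + z - 1

First, degree: no degree-1 surface has this shape, so deg p = 2.
Then, by symmetry, every cross-section ⟂ z is a circle, so x, y appear only via x² + y².
Next, from the visible intercepts: a circular section at z = -1 has radius between 0 and 1; one z-axis crossing is at z = 1.
Finally, these observations pin down the coefficients.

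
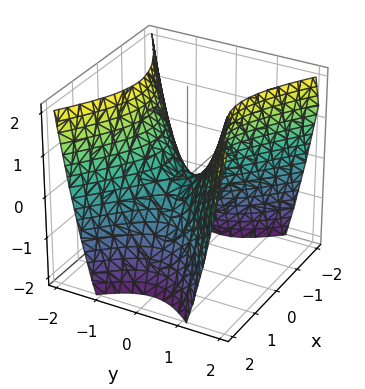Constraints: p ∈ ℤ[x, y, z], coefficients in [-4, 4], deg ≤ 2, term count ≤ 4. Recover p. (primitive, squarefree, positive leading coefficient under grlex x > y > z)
First, deg p = 2. A hyperbolic paraboloid; a quadric.
Then, symmetries: it's symmetric under y → −y, forcing even powers of y; it's symmetric under x → −x, forcing even powers of x.
Then, against the integer gridlines: it crosses the z-axis at the gridline z = 0; one y-axis crossing is at y = 0.
Finally, putting this together gives p.

2*x^2 - 3*y^2 + 2*z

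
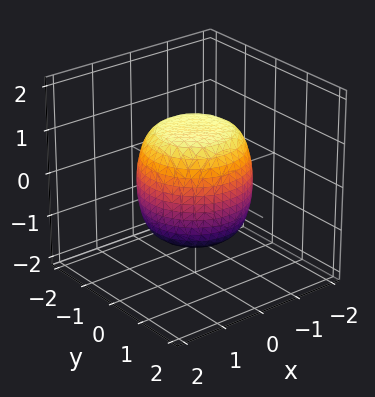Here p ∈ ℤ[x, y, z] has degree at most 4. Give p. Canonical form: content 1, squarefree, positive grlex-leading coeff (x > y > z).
2*x^4 + 4*x^2*y^2 + 2*y^4 - x^2 - y^2 + 2*z^2 - 3

(a) The degree is 4 — a generic line meets the surface in up to 4 points.
(b) Symmetries: every cross-section ⟂ z is a circle, so x, y appear only via x² + y².
(c) Observable constraints: a circular section at z = 1 has radius exactly 1.
(d) Putting this together gives p.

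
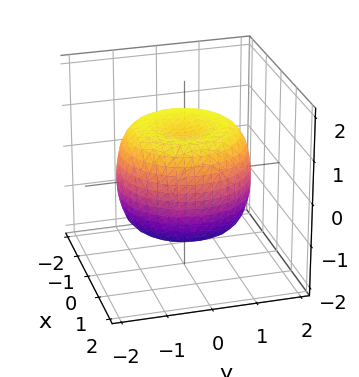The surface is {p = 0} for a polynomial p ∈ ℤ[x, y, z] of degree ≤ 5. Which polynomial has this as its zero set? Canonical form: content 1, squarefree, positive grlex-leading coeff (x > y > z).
The degree is 4 — the shape is more complex than any degree-3 surface.
Symmetries: every cross-section ⟂ z is a circle, so x, y appear only via x² + y².
Against the integer gridlines: among the integer gridlines, it crosses the z-axis at z ∈ {-1, 1}; a circular section at z = 1 has radius between 1 and 2.
Assembling these constraints gives the stated polynomial.

2*x^4 + 4*x^2*y^2 + 2*y^4 - 3*x^2 - 3*y^2 + 3*z^2 - 3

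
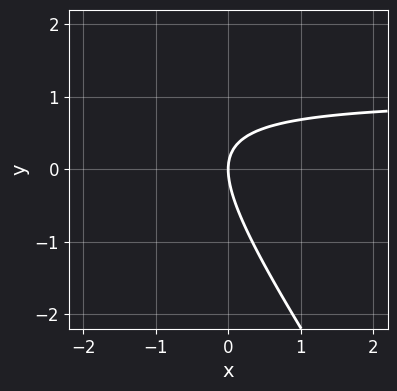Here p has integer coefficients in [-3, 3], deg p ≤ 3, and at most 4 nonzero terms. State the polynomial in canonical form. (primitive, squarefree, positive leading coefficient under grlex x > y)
3*x*y + 2*y^2 - 3*x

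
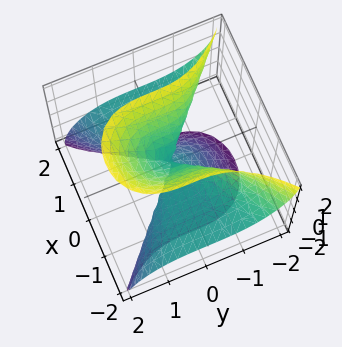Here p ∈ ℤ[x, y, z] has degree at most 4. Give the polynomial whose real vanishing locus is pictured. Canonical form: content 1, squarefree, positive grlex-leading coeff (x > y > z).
3*x^2*z + 2*y^3 - z^3

1. The degree is 3 — the shape is more complex than any degree-2 surface.
2. Checking where it meets the axes: one z-axis crossing is at z = 0; one y-axis crossing is at y = 0; every point of the x-axis in the box is on the surface.
3. Assembling these constraints gives the stated polynomial.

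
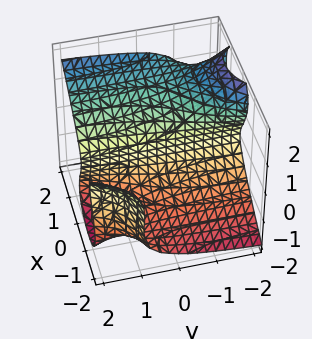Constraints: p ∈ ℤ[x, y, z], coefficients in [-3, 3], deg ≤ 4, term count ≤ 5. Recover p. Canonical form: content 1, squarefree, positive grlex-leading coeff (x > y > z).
x^2*y - y*z^2 - z^3 + 2*x

First, degree: the shape is more complex than any degree-2 surface, so deg p = 3.
Then, reading off the gridlines: it meets the x-axis at x = 0 (among the integer gridlines); the visible y-axis segment lies entirely on the surface; it crosses the z-axis at the gridline z = 0.
Finally, these observations pin down the coefficients.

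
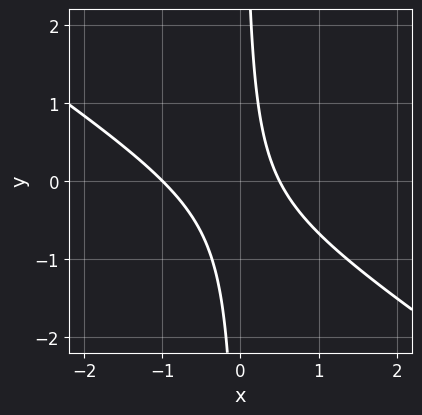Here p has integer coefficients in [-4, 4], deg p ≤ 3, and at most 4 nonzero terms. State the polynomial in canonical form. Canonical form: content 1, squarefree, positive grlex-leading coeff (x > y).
First, the degree is 2 — the shape is more complex than any degree-1 curve.
Next, against the integer gridlines: no y-intercept at any integer in the box; one x-axis crossing is at x = -1.
Finally, fitting integer coefficients to these (and the overall shape) gives p.

2*x^2 + 3*x*y + x - 1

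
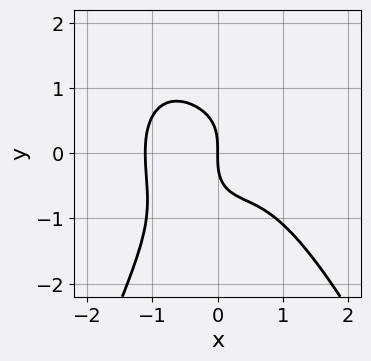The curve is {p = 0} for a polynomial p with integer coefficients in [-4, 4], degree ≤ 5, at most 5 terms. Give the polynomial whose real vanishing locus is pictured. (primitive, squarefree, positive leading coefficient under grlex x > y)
1. deg p = 4. No degree-3 curve has this shape.
2. From the axis intercepts and sections: it crosses the y-axis at the gridline y = 0; it crosses the x-axis at the gridline x = 0.
3. The integer polynomial consistent with all of this is the stated p.

3*x^4 - 2*x*y^2 + 2*y^3 - x^2 + 3*x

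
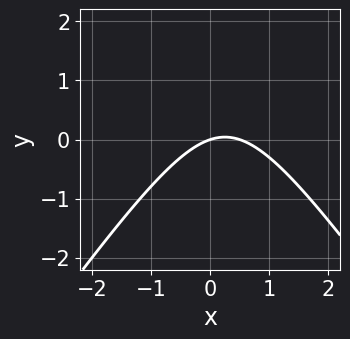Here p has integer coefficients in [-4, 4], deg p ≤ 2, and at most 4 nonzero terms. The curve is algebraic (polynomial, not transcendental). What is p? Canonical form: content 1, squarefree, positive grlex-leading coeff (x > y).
First, the degree is 2 — no degree-1 curve has this shape.
Next, reading off the gridlines: one y-axis crossing is at y = 0; it meets the x-axis at x = 0 (among the integer gridlines).
Finally, fitting integer coefficients to these (and the overall shape) gives p.

2*x^2 - y^2 - x + 3*y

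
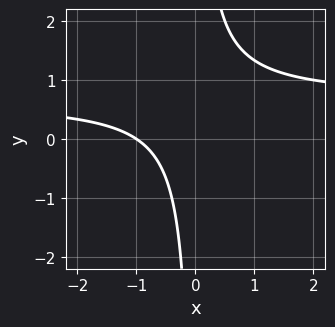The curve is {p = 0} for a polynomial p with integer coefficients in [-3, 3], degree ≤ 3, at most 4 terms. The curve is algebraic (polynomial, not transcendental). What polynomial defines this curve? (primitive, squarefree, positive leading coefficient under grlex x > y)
3*x*y - 2*x - 2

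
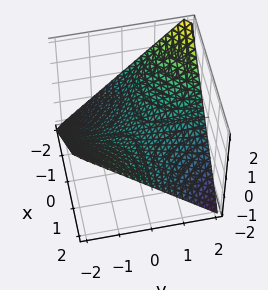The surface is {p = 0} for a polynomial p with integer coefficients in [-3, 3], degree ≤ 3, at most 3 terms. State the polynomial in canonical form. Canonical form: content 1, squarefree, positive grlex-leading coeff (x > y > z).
1. deg p = 2. A hyperbolic paraboloid; a quadric.
2. Reading off the gridlines: every point of the y-axis in the box is on the surface; it crosses the z-axis at the gridline z = 0; every point of the x-axis in the box is on the surface.
3. Solving for integer coefficients yields p as stated.

x*y + 2*z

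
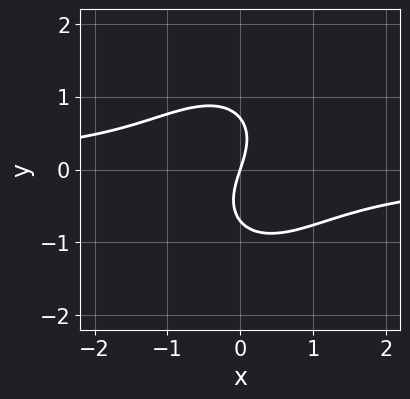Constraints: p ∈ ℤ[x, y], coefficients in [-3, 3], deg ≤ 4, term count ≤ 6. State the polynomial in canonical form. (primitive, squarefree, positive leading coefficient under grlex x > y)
First, deg p = 3.
Then, reading off the gridlines: it meets the y-axis at y = 0 (among the integer gridlines); it crosses the x-axis at the gridline x = 0.
Finally, fitting integer coefficients to these (and the overall shape) gives p.

3*x^2*y - x*y^2 + 2*y^3 + 3*x - y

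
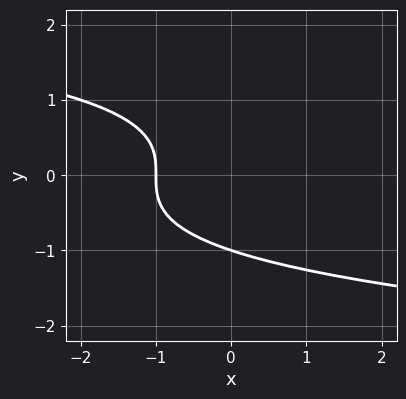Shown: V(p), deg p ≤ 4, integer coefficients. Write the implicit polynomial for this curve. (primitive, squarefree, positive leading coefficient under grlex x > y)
y^3 + x + 1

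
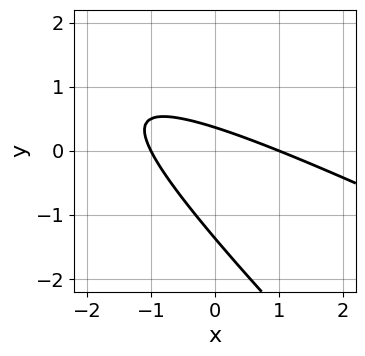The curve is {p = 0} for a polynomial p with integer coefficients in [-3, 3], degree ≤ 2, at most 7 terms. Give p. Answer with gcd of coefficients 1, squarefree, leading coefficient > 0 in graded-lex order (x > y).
First, degree: no degree-1 curve has this shape, so deg p = 2.
Then, reading off the gridlines: the x-axis gridline crossings are at x ∈ {-1, 1}.
Finally, putting this together gives p.

x^2 + 3*x*y + 2*y^2 + 2*y - 1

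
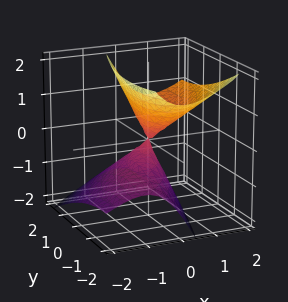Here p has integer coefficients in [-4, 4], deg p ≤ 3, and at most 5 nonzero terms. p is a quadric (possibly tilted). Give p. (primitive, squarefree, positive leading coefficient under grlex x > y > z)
First, deg p = 2. A generic line meets the surface in up to 2 points.
Then, observable constraints: it meets the y-axis at y = 0 (among the integer gridlines); it crosses the x-axis at the gridline x = 0; it crosses the z-axis at the gridline z = 0.
Finally, putting this together gives p.

3*x^2 - 2*x*y - 3*x*z + y^2 - 2*z^2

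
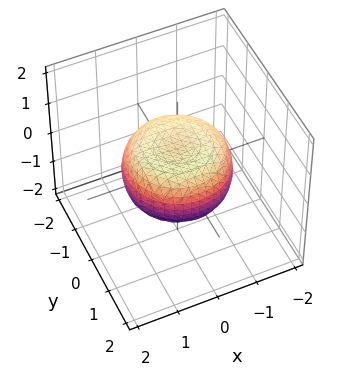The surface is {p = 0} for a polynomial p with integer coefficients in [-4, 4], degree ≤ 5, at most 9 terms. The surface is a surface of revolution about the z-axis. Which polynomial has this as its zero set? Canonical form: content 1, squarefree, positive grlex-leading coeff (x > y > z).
Degree: no degree-3 surface has this shape, so deg p = 4.
Symmetries: rotational symmetry about the z-axis ⇒ p depends on x, y only through x² + y².
Reading off the gridlines: a circular section at z = 0 has radius between 1 and 2.
These observations pin down the coefficients.

x^4 + 2*x^2*y^2 + y^4 - x^2 - y^2 + 2*z^2 - 1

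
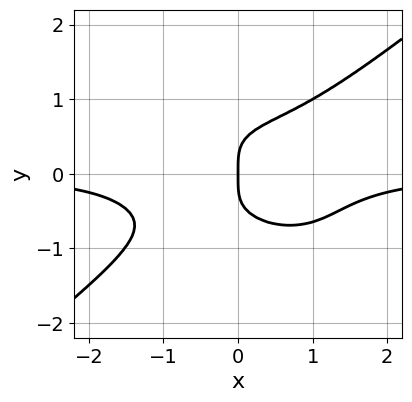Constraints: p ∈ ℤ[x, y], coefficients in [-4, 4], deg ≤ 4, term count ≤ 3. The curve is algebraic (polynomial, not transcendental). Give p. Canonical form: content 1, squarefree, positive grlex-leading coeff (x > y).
x^3*y - 2*y^4 + x

deg p = 4. A generic line meets the curve in up to 4 points.
From the visible intercepts: it meets the x-axis at x = 0 (among the integer gridlines); it crosses the y-axis at the gridline y = 0.
Assembling these constraints gives the stated polynomial.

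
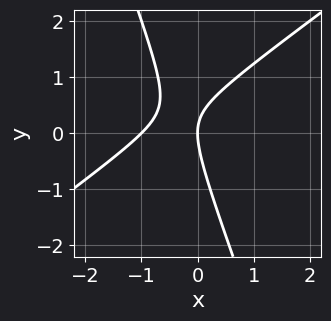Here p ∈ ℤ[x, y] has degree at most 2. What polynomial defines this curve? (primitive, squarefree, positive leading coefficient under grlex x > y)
2*x^2 - 2*x*y - y^2 + 2*x

(a) Degree: no degree-1 curve has this shape, so deg p = 2.
(b) Against the integer gridlines: the x-axis gridline crossings are at x ∈ {-1, 0}; one y-axis crossing is at y = 0.
(c) The integer polynomial consistent with all of this is the stated p.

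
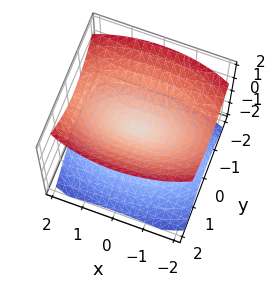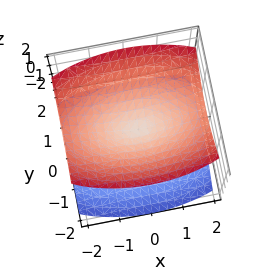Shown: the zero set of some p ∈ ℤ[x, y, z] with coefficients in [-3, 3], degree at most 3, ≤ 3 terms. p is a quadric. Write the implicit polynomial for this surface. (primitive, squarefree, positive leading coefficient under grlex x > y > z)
I count 2 distinct pieces. They look like related sheets of one shape, so recover p as a whole.
The degree is 2 — two nappes meeting at a single point; a quadric.
Symmetries: it's symmetric under x → −x, forcing even powers of x; it's symmetric under y → −y, forcing even powers of y; it's symmetric under z → −z, forcing even powers of z.
Reading off the gridlines: it crosses the x-axis at the gridline x = 0; one z-axis crossing is at z = 0.
Putting this together gives p.

x^2 + 3*y^2 - 3*z^2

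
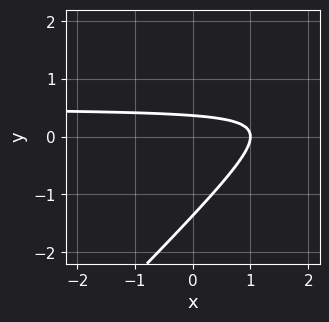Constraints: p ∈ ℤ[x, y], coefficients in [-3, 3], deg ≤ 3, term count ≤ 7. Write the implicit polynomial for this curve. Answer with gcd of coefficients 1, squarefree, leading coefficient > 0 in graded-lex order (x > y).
2*x*y - 2*y^2 - x - 2*y + 1

First, degree: no degree-1 curve has this shape, so deg p = 2.
Then, from the axis intercepts and sections: it meets the x-axis at x = 1 (among the integer gridlines).
Finally, putting this together gives p.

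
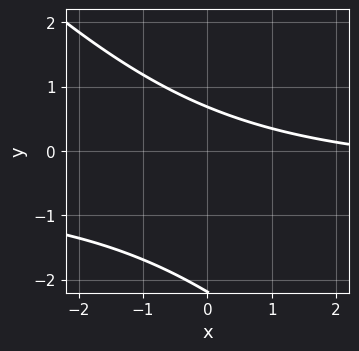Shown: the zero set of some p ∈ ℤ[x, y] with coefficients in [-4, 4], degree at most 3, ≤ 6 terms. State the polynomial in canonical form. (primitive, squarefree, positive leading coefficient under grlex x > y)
deg p = 2.
From the axis intercepts and sections: no x-intercept at any integer in the box.
Putting this together gives p.

2*x*y + 2*y^2 + x + 3*y - 3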